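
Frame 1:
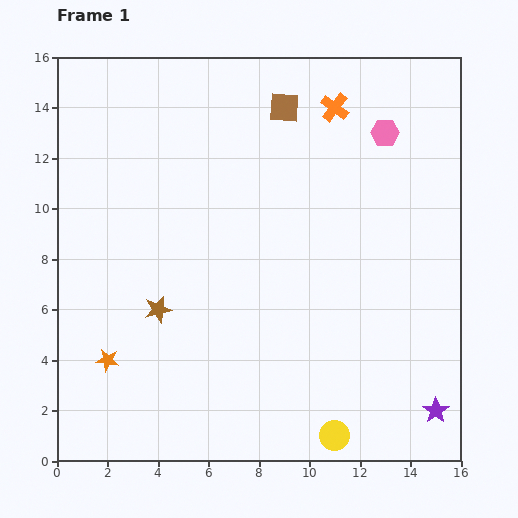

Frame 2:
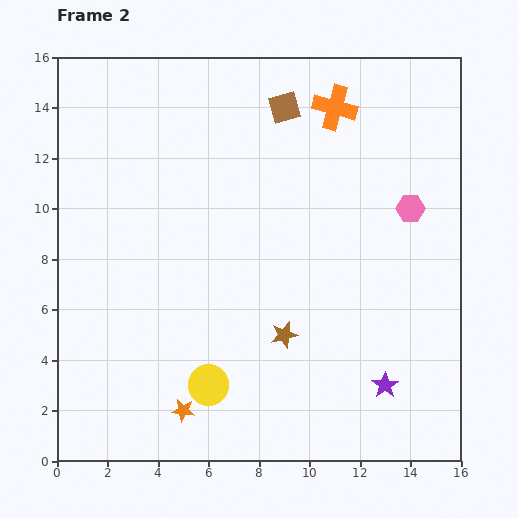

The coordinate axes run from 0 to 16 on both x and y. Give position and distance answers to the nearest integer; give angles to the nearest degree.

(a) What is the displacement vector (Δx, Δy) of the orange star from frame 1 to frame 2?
(3, -2)

The orange star was at (2, 4) in frame 1 and (5, 2) in frame 2.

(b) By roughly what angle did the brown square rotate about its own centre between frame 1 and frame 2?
19° counter-clockwise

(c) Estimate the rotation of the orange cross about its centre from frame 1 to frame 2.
21° counter-clockwise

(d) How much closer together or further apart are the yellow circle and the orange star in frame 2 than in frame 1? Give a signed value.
-8

Distance in frame 1: 9. Distance in frame 2: 1.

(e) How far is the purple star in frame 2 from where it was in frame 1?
2

The purple star moved from (15, 2) to (13, 3), a distance of √(2² + 1²) ≈ 2.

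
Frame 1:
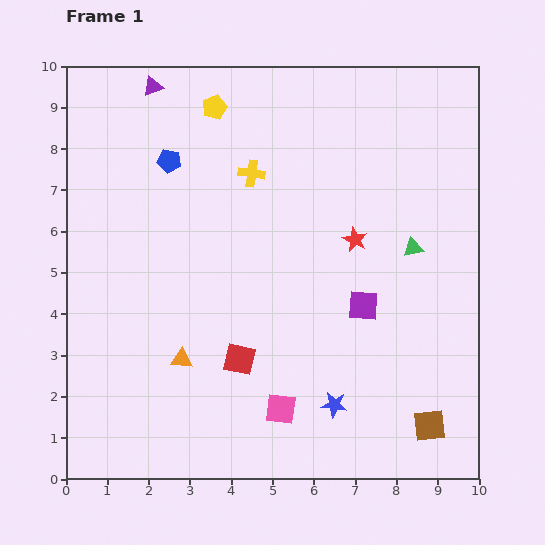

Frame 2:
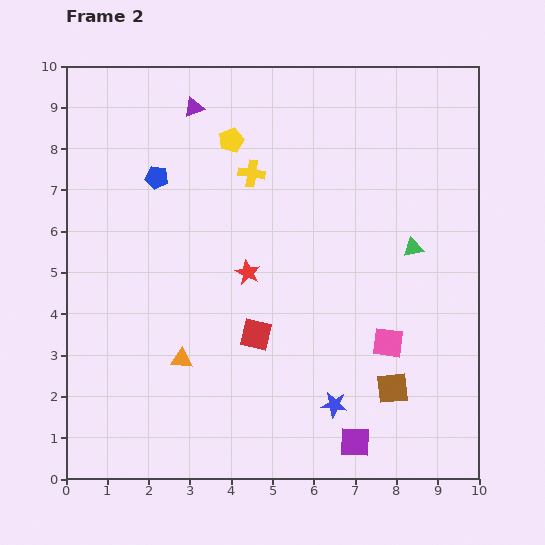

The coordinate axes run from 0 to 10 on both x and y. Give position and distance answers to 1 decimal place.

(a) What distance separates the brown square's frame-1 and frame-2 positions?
1.3

The brown square moved from (8.8, 1.3) to (7.9, 2.2), a distance of √(0.9² + 0.9²) ≈ 1.3.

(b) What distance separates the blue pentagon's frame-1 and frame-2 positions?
0.5

The blue pentagon moved from (2.5, 7.7) to (2.2, 7.3), a distance of √(0.3² + 0.4²) ≈ 0.5.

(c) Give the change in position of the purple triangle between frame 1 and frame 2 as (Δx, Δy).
(1.0, -0.5)

The purple triangle was at (2.1, 9.5) in frame 1 and (3.1, 9.0) in frame 2.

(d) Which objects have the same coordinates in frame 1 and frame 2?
the green triangle, the yellow cross, the orange triangle, the blue star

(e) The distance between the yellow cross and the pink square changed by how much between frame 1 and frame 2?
-0.4

Distance in frame 1: 5.7. Distance in frame 2: 5.3.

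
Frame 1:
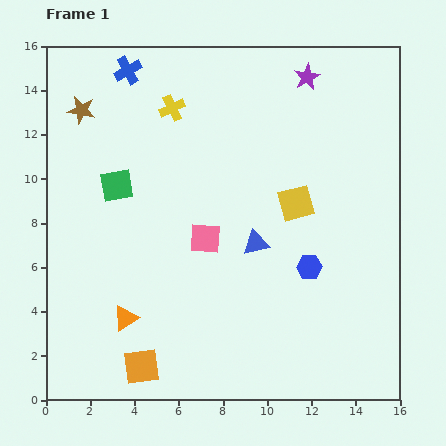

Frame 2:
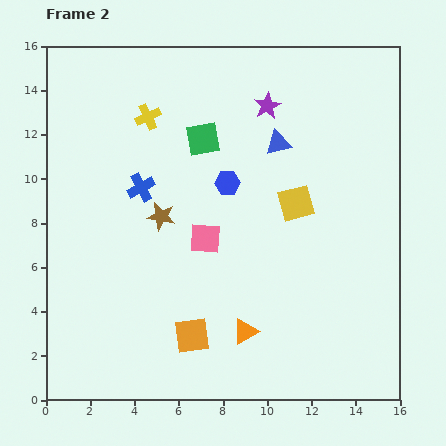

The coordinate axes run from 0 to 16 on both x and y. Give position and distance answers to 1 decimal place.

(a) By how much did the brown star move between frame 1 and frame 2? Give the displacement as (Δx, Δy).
(3.6, -4.8)

The brown star was at (1.6, 13.1) in frame 1 and (5.2, 8.3) in frame 2.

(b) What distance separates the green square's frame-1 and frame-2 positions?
4.4

The green square moved from (3.2, 9.7) to (7.1, 11.8), a distance of √(3.9² + 2.1²) ≈ 4.4.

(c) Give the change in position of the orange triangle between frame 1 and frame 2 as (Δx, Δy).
(5.4, -0.6)

The orange triangle was at (3.6, 3.7) in frame 1 and (9.0, 3.1) in frame 2.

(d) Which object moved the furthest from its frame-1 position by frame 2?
the brown star

(moved 6.0; next 5.4)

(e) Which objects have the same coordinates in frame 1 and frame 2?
the yellow square, the pink square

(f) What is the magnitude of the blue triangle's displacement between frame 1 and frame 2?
4.6

The blue triangle moved from (9.5, 7.1) to (10.5, 11.6), a distance of √(1.0² + 4.5²) ≈ 4.6.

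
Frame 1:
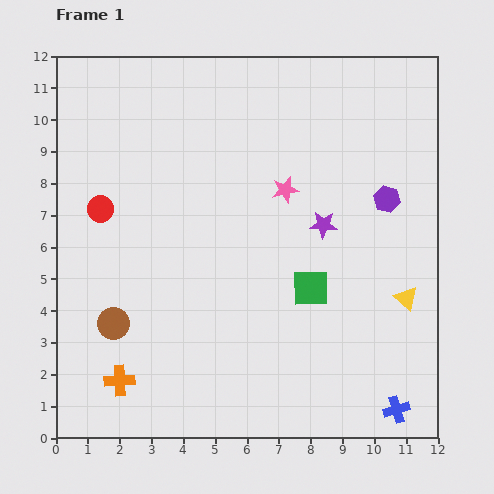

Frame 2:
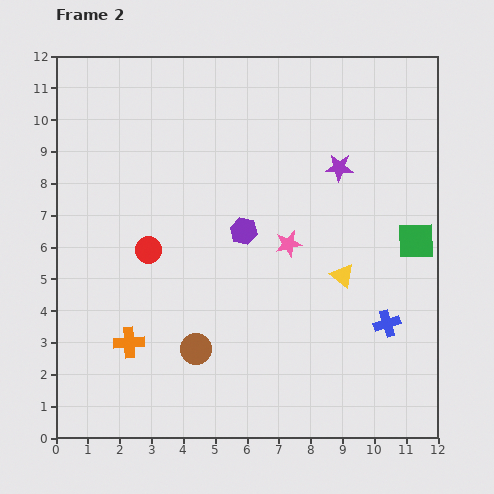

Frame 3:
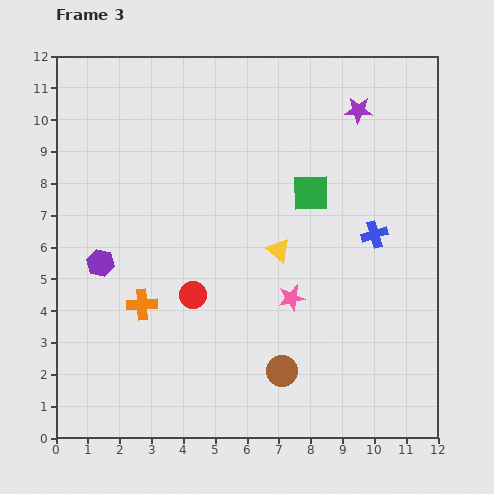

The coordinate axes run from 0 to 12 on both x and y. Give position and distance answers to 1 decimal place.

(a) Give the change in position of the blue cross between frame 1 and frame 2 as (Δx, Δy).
(-0.3, 2.7)

The blue cross was at (10.7, 0.9) in frame 1 and (10.4, 3.6) in frame 2.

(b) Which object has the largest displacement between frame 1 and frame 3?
the purple hexagon

(moved 9.2; next 5.5)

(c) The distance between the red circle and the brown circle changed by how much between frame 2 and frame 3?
+0.3

Distance in frame 2: 3.4. Distance in frame 3: 3.7.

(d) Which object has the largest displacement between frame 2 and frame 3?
the purple hexagon

(moved 4.6; next 3.6)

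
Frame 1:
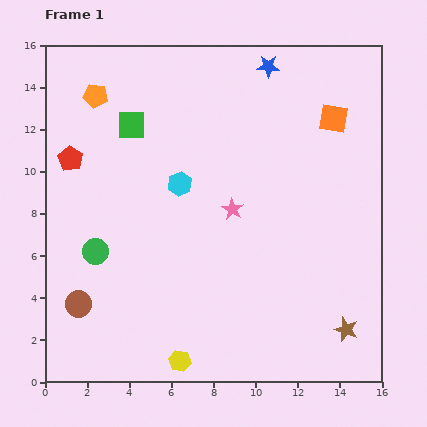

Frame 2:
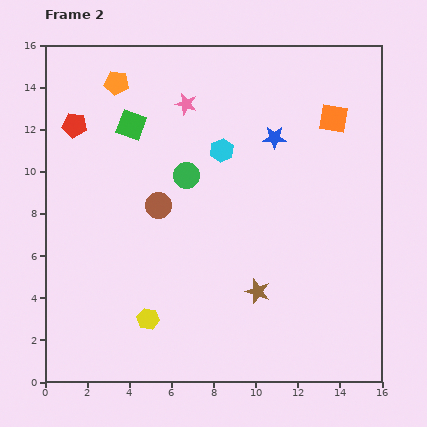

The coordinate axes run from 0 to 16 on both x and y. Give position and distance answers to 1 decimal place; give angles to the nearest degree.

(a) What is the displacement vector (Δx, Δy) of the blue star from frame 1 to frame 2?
(0.3, -3.4)

The blue star was at (10.6, 15.0) in frame 1 and (10.9, 11.6) in frame 2.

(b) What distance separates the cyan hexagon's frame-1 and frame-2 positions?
2.6

The cyan hexagon moved from (6.4, 9.4) to (8.4, 11.0), a distance of √(2.0² + 1.6²) ≈ 2.6.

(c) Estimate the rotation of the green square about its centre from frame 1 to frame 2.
20° clockwise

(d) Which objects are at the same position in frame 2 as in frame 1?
the orange square, the green square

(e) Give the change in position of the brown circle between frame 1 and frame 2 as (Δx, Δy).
(3.8, 4.7)

The brown circle was at (1.6, 3.7) in frame 1 and (5.4, 8.4) in frame 2.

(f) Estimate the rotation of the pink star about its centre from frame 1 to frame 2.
16° counter-clockwise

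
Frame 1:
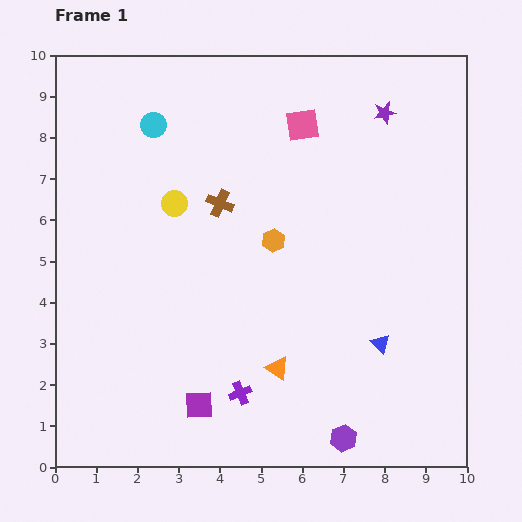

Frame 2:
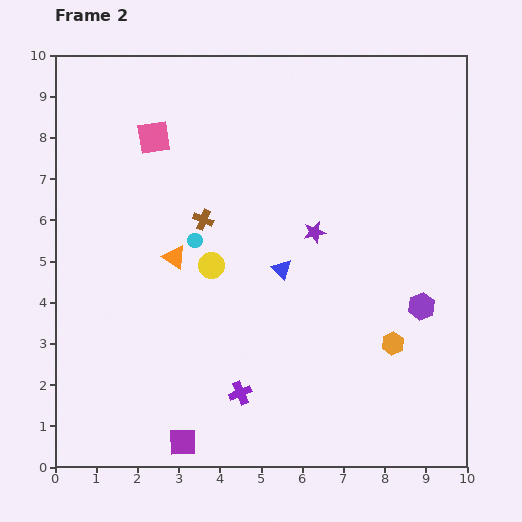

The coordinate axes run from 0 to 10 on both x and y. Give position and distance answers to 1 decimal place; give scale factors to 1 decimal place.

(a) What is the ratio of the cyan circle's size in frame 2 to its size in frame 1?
0.6×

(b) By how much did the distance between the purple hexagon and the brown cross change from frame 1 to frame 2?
-0.7

Distance in frame 1: 6.4. Distance in frame 2: 5.7.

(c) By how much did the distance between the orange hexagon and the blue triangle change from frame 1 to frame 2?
-0.4

Distance in frame 1: 3.6. Distance in frame 2: 3.2.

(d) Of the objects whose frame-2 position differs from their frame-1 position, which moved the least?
the brown cross

(moved 0.6)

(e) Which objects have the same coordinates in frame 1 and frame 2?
the purple cross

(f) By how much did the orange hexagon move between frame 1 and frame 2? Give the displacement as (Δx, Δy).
(2.9, -2.5)

The orange hexagon was at (5.3, 5.5) in frame 1 and (8.2, 3.0) in frame 2.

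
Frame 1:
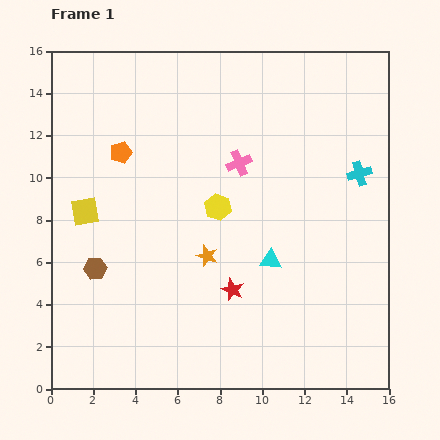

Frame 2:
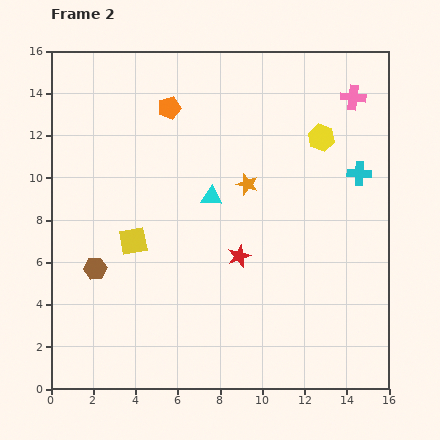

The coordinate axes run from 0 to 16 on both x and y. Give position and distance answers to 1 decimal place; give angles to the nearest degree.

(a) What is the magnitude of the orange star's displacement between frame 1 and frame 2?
3.9

The orange star moved from (7.4, 6.3) to (9.3, 9.7), a distance of √(1.9² + 3.4²) ≈ 3.9.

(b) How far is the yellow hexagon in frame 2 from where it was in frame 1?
5.9

The yellow hexagon moved from (7.9, 8.6) to (12.8, 11.9), a distance of √(4.9² + 3.3²) ≈ 5.9.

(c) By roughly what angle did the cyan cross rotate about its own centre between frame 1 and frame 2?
17° clockwise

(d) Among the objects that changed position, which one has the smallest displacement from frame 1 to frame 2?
the red star

(moved 1.6)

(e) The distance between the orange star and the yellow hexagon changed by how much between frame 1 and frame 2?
+1.7

Distance in frame 1: 2.4. Distance in frame 2: 4.1.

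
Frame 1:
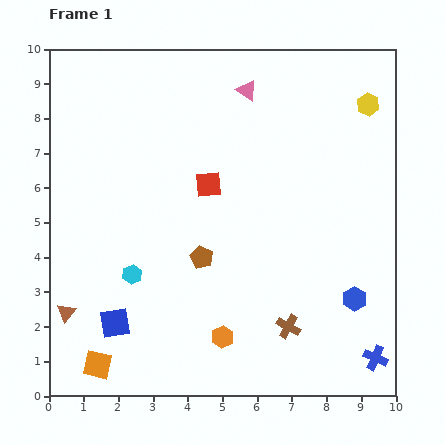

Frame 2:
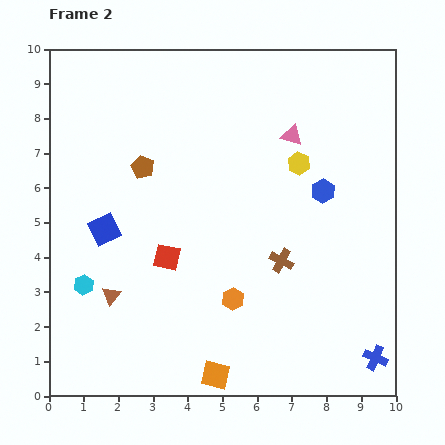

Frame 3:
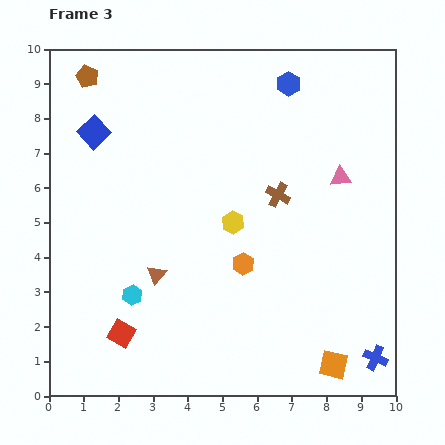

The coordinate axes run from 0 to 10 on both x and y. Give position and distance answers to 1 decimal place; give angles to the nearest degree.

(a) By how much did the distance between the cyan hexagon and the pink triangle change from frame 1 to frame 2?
+1.2

Distance in frame 1: 6.2. Distance in frame 2: 7.4.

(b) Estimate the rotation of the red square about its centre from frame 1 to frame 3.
35° clockwise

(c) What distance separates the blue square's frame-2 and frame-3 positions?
2.8

The blue square moved from (1.6, 4.8) to (1.3, 7.6), a distance of √(0.3² + 2.8²) ≈ 2.8.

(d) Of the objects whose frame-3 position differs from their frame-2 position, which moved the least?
the orange hexagon

(moved 1.0)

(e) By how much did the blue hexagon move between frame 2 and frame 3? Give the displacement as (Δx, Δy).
(-1.0, 3.1)

The blue hexagon was at (7.9, 5.9) in frame 2 and (6.9, 9.0) in frame 3.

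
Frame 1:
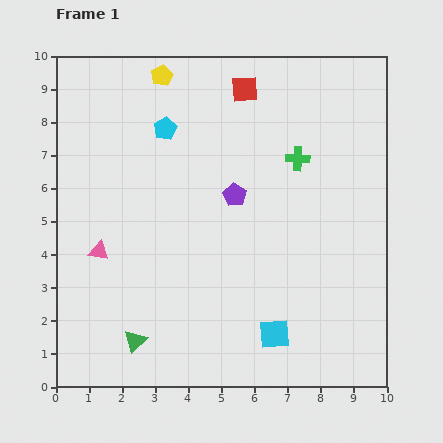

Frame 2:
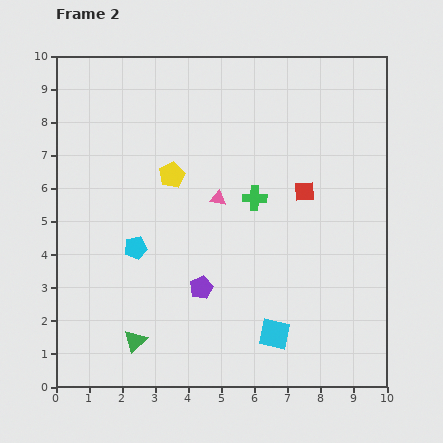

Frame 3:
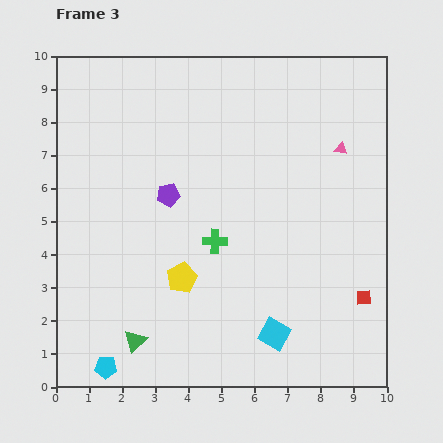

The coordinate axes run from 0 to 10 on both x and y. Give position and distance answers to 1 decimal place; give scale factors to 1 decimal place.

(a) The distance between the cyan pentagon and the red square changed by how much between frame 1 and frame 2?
+2.7

Distance in frame 1: 2.7. Distance in frame 2: 5.4.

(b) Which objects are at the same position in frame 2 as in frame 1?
the green triangle, the cyan square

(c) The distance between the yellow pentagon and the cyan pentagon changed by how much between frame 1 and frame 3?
+1.9

Distance in frame 1: 1.6. Distance in frame 3: 3.5.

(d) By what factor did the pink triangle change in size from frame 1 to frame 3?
0.6×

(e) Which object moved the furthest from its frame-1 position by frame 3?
the pink triangle

(moved 7.9; next 7.4)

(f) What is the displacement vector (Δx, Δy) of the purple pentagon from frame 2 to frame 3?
(-1.0, 2.8)

The purple pentagon was at (4.4, 3.0) in frame 2 and (3.4, 5.8) in frame 3.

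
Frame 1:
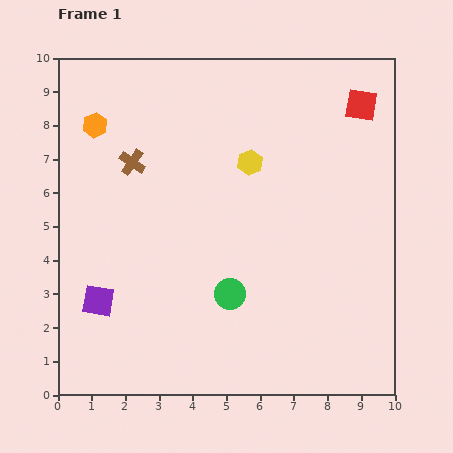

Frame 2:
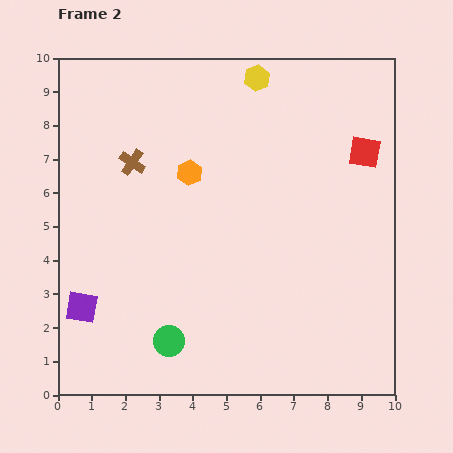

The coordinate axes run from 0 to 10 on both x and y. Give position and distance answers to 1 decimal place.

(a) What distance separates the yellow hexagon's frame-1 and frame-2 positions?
2.5

The yellow hexagon moved from (5.7, 6.9) to (5.9, 9.4), a distance of √(0.2² + 2.5²) ≈ 2.5.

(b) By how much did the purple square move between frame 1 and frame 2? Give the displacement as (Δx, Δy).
(-0.5, -0.2)

The purple square was at (1.2, 2.8) in frame 1 and (0.7, 2.6) in frame 2.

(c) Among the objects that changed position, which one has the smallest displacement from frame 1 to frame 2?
the purple square

(moved 0.5)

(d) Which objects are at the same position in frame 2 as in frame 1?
the brown cross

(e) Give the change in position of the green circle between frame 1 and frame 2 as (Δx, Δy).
(-1.8, -1.4)

The green circle was at (5.1, 3.0) in frame 1 and (3.3, 1.6) in frame 2.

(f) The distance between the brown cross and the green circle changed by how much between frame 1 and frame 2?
+0.5

Distance in frame 1: 4.9. Distance in frame 2: 5.4.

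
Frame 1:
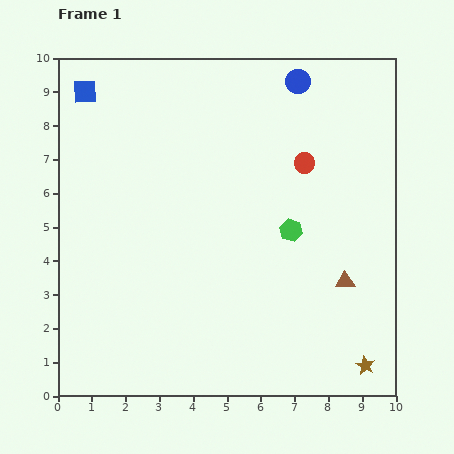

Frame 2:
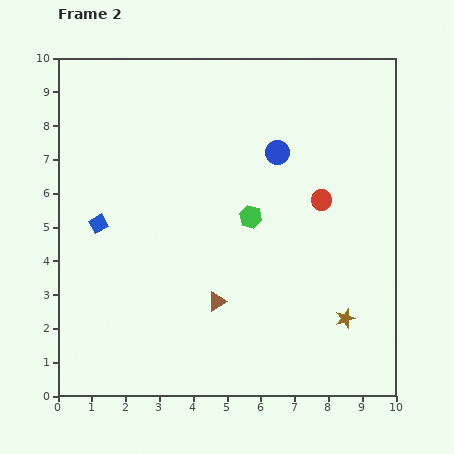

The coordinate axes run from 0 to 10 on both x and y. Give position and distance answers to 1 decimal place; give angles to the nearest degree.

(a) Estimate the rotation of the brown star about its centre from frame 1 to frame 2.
27° clockwise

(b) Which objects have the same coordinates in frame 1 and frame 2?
none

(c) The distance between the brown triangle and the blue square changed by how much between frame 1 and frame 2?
-5.3

Distance in frame 1: 9.5. Distance in frame 2: 4.2.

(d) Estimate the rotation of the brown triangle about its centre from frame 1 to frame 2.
30° counter-clockwise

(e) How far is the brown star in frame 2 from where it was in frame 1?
1.5

The brown star moved from (9.1, 0.9) to (8.5, 2.3), a distance of √(0.6² + 1.4²) ≈ 1.5.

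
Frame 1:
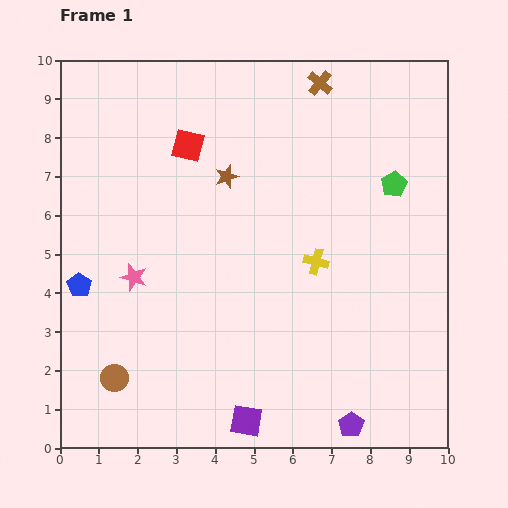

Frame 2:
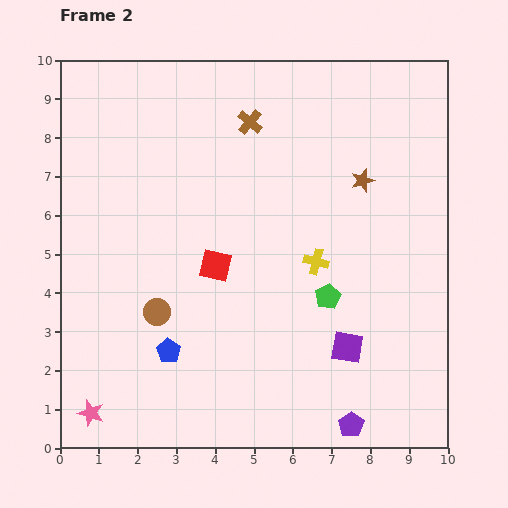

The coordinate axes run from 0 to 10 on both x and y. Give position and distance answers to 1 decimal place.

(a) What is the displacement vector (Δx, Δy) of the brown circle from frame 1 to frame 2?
(1.1, 1.7)

The brown circle was at (1.4, 1.8) in frame 1 and (2.5, 3.5) in frame 2.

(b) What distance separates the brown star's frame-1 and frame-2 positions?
3.5

The brown star moved from (4.3, 7.0) to (7.8, 6.9), a distance of √(3.5² + 0.1²) ≈ 3.5.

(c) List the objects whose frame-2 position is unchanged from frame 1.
the yellow cross, the purple pentagon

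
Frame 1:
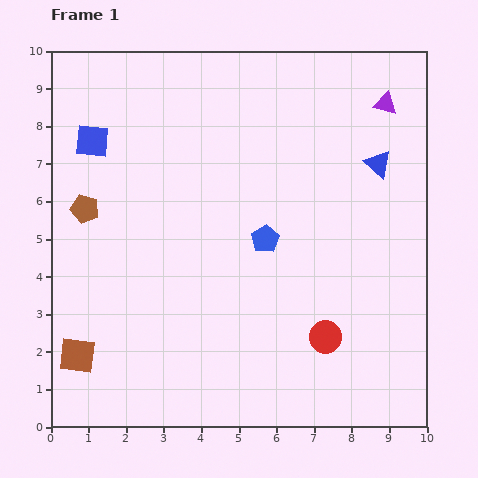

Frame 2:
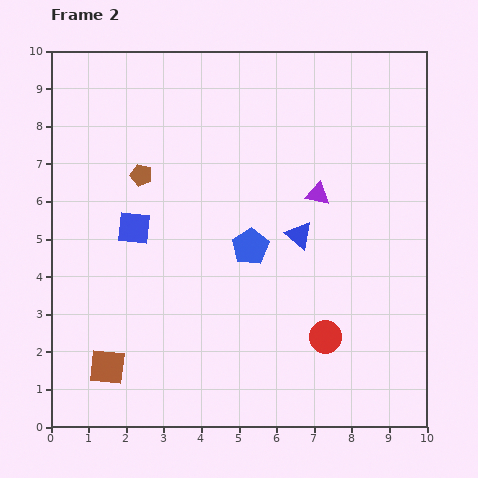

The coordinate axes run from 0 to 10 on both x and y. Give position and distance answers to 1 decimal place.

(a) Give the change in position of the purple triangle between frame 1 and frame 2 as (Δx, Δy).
(-1.8, -2.4)

The purple triangle was at (8.9, 8.6) in frame 1 and (7.1, 6.2) in frame 2.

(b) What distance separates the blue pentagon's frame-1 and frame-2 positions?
0.4

The blue pentagon moved from (5.7, 5.0) to (5.3, 4.8), a distance of √(0.4² + 0.2²) ≈ 0.4.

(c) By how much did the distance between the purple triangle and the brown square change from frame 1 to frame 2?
-3.4

Distance in frame 1: 10.6. Distance in frame 2: 7.2.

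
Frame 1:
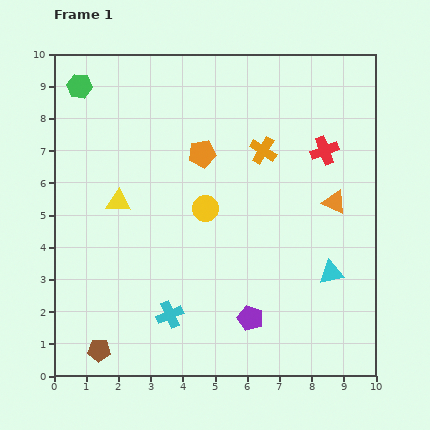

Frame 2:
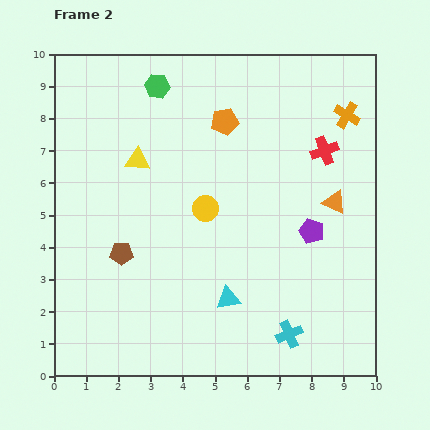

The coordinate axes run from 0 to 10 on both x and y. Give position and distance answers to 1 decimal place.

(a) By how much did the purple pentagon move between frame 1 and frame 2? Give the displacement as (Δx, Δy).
(1.9, 2.7)

The purple pentagon was at (6.1, 1.8) in frame 1 and (8.0, 4.5) in frame 2.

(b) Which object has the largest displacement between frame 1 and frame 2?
the cyan cross

(moved 3.7; next 3.3)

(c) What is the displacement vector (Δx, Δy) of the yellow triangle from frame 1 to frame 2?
(0.6, 1.3)

The yellow triangle was at (2.0, 5.4) in frame 1 and (2.6, 6.7) in frame 2.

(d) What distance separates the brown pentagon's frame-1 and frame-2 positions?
3.1

The brown pentagon moved from (1.4, 0.8) to (2.1, 3.8), a distance of √(0.7² + 3.0²) ≈ 3.1.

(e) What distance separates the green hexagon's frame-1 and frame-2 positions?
2.4

The green hexagon moved from (0.8, 9.0) to (3.2, 9.0), a distance of √(2.4² + 0.0²) ≈ 2.4.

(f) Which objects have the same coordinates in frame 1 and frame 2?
the yellow circle, the red cross, the orange triangle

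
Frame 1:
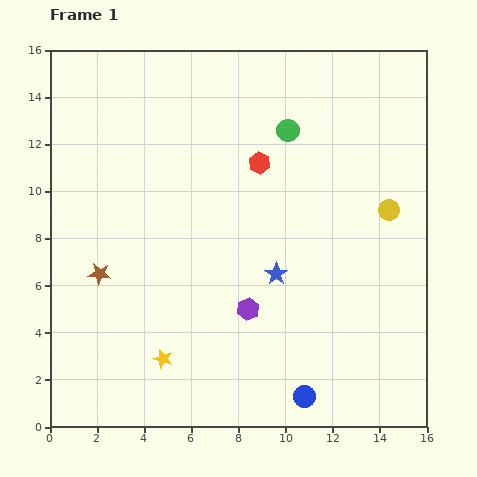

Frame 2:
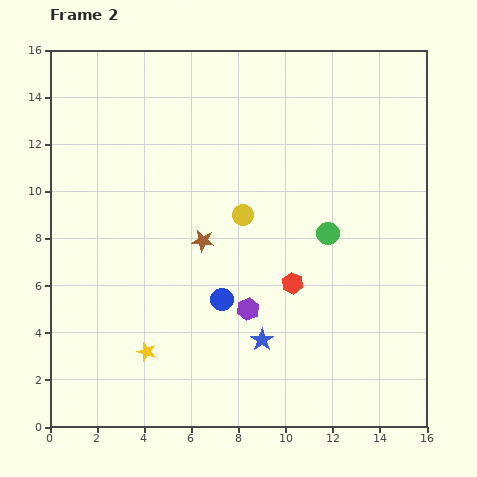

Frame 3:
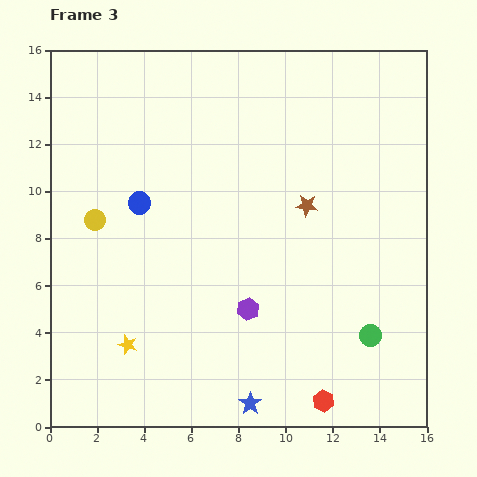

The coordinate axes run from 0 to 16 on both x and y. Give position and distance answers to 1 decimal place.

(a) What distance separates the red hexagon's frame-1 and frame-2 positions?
5.3

The red hexagon moved from (8.9, 11.2) to (10.3, 6.1), a distance of √(1.4² + 5.1²) ≈ 5.3.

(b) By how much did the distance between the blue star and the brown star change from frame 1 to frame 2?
-2.6

Distance in frame 1: 7.5. Distance in frame 2: 4.9.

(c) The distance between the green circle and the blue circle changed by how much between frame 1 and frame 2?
-6.0

Distance in frame 1: 11.3. Distance in frame 2: 5.3.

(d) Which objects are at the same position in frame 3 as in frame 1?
the purple hexagon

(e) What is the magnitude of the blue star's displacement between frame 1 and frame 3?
5.6

The blue star moved from (9.6, 6.5) to (8.5, 1.0), a distance of √(1.1² + 5.5²) ≈ 5.6.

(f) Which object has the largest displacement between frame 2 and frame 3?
the yellow circle

(moved 6.3; next 5.4)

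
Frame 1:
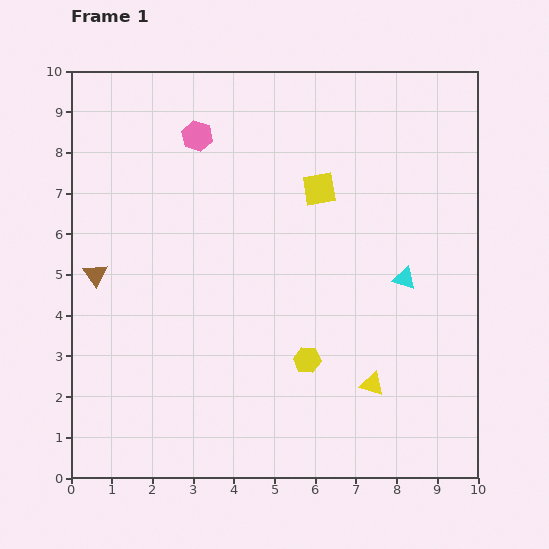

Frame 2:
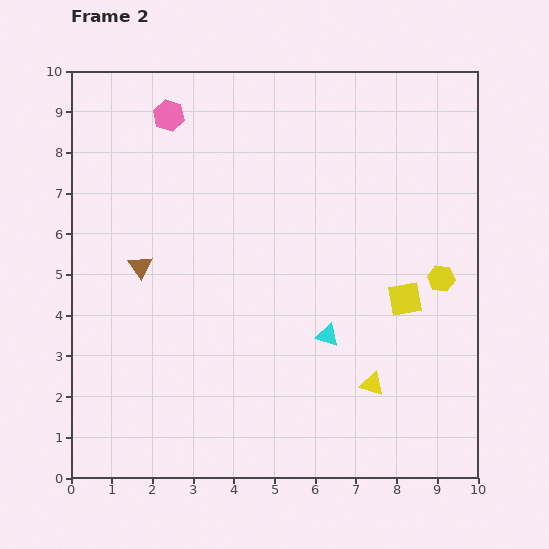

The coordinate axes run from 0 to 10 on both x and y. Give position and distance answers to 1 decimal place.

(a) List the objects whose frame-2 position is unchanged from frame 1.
the yellow triangle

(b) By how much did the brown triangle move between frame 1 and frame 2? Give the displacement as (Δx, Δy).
(1.1, 0.2)

The brown triangle was at (0.6, 5.0) in frame 1 and (1.7, 5.2) in frame 2.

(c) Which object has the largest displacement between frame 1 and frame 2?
the yellow hexagon

(moved 3.9; next 3.4)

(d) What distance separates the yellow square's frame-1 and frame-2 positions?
3.4

The yellow square moved from (6.1, 7.1) to (8.2, 4.4), a distance of √(2.1² + 2.7²) ≈ 3.4.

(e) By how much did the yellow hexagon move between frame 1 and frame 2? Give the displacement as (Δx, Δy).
(3.3, 2.0)

The yellow hexagon was at (5.8, 2.9) in frame 1 and (9.1, 4.9) in frame 2.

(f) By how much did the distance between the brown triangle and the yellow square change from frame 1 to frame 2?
+0.6

Distance in frame 1: 5.9. Distance in frame 2: 6.5.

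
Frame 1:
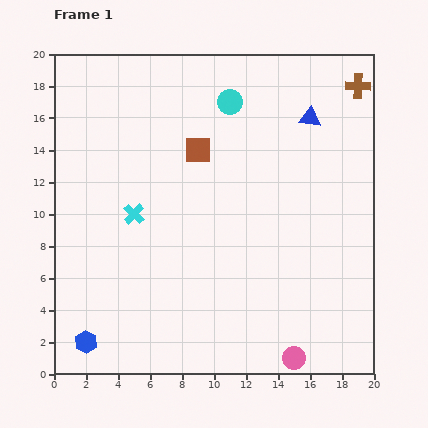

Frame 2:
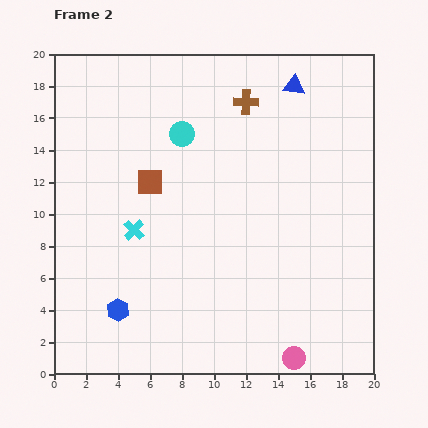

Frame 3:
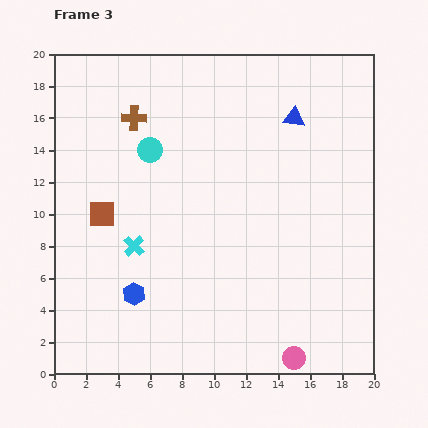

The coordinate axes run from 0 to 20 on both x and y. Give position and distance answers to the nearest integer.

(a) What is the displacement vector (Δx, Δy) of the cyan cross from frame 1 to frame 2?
(0, -1)

The cyan cross was at (5, 10) in frame 1 and (5, 9) in frame 2.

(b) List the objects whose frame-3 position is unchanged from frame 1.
the pink circle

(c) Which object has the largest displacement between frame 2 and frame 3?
the brown cross

(moved 7; next 4)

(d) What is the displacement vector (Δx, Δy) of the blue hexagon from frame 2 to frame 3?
(1, 1)

The blue hexagon was at (4, 4) in frame 2 and (5, 5) in frame 3.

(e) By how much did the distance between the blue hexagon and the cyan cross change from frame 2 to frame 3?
-2

Distance in frame 2: 5. Distance in frame 3: 3.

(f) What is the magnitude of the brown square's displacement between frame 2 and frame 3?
4

The brown square moved from (6, 12) to (3, 10), a distance of √(3² + 2²) ≈ 4.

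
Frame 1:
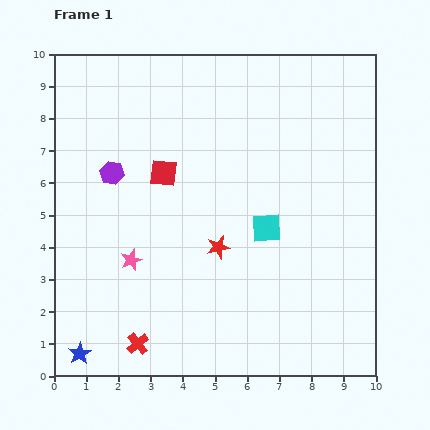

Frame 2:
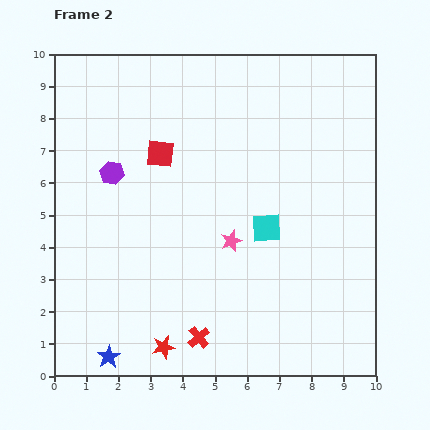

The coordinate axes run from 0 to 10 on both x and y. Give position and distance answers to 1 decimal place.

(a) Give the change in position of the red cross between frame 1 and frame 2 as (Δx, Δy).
(1.9, 0.2)

The red cross was at (2.6, 1.0) in frame 1 and (4.5, 1.2) in frame 2.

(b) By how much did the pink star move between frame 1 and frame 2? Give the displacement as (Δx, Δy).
(3.1, 0.6)

The pink star was at (2.4, 3.6) in frame 1 and (5.5, 4.2) in frame 2.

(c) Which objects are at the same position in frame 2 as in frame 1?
the cyan square, the purple hexagon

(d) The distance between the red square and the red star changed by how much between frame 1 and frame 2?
+3.1

Distance in frame 1: 2.9. Distance in frame 2: 6.0.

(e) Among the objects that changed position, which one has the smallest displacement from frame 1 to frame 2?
the red square

(moved 0.6)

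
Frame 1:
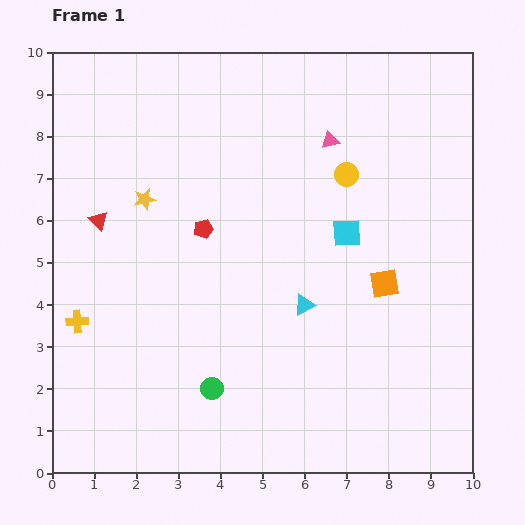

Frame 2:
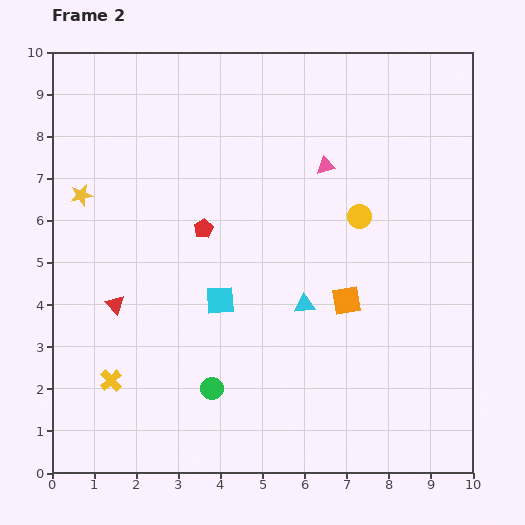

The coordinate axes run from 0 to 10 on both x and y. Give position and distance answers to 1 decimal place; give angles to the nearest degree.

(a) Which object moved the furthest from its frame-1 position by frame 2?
the cyan square

(moved 3.4; next 2.0)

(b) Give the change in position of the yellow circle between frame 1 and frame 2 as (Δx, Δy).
(0.3, -1.0)

The yellow circle was at (7.0, 7.1) in frame 1 and (7.3, 6.1) in frame 2.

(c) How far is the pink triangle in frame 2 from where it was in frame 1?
0.6

The pink triangle moved from (6.6, 7.9) to (6.5, 7.3), a distance of √(0.1² + 0.6²) ≈ 0.6.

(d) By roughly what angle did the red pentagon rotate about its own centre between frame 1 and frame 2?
16° counter-clockwise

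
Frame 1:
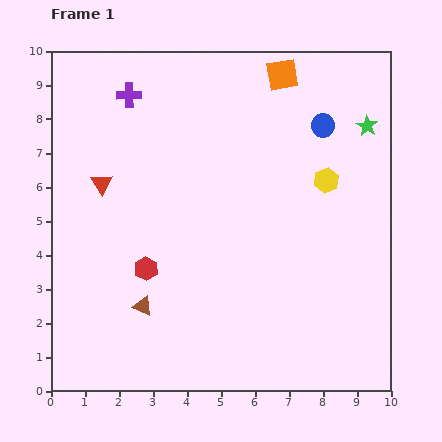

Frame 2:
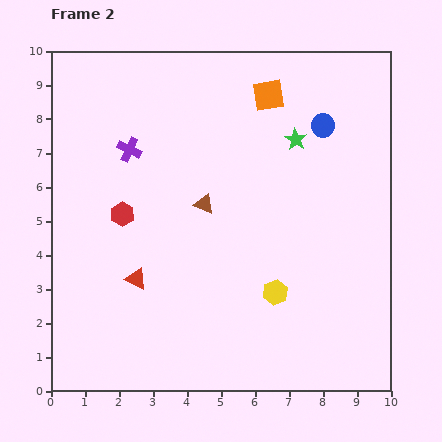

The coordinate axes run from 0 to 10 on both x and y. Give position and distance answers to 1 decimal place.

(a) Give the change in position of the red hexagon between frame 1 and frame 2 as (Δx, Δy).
(-0.7, 1.6)

The red hexagon was at (2.8, 3.6) in frame 1 and (2.1, 5.2) in frame 2.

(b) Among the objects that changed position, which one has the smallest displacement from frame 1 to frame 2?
the orange square

(moved 0.7)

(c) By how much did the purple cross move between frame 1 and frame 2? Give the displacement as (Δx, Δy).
(0.0, -1.6)

The purple cross was at (2.3, 8.7) in frame 1 and (2.3, 7.1) in frame 2.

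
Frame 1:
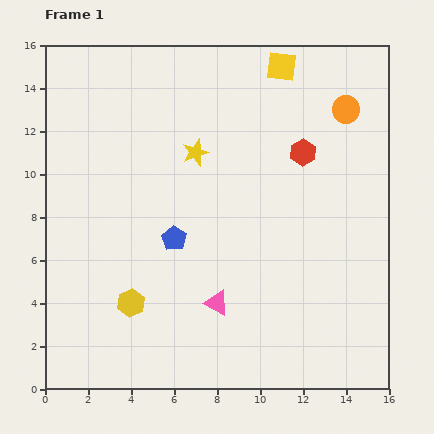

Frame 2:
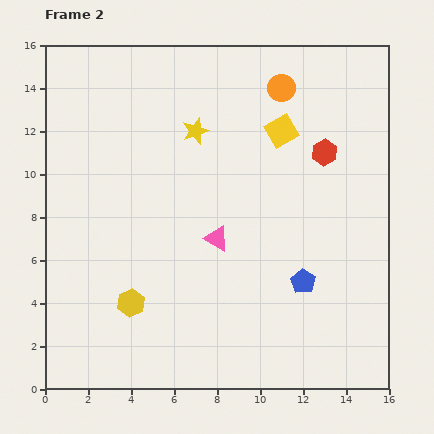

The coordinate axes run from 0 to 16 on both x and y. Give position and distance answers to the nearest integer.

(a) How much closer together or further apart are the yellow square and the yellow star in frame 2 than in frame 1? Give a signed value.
-2

Distance in frame 1: 6. Distance in frame 2: 4.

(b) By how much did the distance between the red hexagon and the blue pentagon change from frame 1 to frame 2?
-1

Distance in frame 1: 7. Distance in frame 2: 6.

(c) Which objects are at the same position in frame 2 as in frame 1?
the yellow hexagon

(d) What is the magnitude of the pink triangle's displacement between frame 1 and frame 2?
3

The pink triangle moved from (8, 4) to (8, 7), a distance of √(0² + 3²) ≈ 3.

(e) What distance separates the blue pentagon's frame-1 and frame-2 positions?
6

The blue pentagon moved from (6, 7) to (12, 5), a distance of √(6² + 2²) ≈ 6.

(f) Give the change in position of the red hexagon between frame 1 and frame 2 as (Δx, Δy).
(1, 0)

The red hexagon was at (12, 11) in frame 1 and (13, 11) in frame 2.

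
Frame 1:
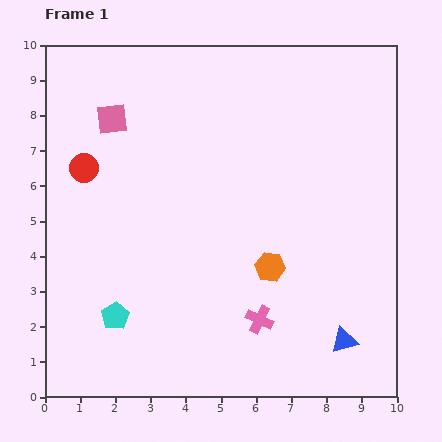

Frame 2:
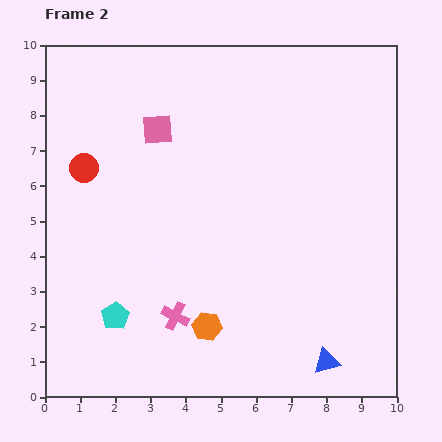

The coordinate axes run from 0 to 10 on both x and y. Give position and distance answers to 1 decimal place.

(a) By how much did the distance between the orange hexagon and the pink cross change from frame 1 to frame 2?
-0.6

Distance in frame 1: 1.5. Distance in frame 2: 0.9.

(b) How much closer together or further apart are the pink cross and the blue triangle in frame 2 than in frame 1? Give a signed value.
+2.0

Distance in frame 1: 2.5. Distance in frame 2: 4.5.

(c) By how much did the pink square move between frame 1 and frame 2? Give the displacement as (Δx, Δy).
(1.3, -0.3)

The pink square was at (1.9, 7.9) in frame 1 and (3.2, 7.6) in frame 2.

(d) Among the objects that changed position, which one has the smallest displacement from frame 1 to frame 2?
the blue triangle

(moved 0.8)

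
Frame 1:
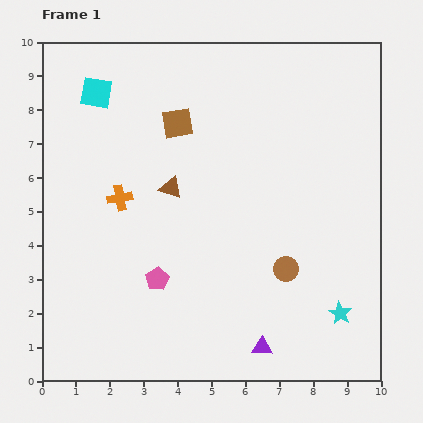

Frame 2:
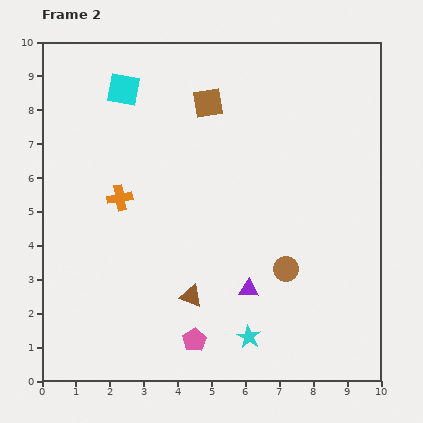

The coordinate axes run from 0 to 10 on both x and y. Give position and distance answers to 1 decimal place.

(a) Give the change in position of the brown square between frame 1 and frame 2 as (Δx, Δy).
(0.9, 0.6)

The brown square was at (4.0, 7.6) in frame 1 and (4.9, 8.2) in frame 2.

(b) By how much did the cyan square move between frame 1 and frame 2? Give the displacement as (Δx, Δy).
(0.8, 0.1)

The cyan square was at (1.6, 8.5) in frame 1 and (2.4, 8.6) in frame 2.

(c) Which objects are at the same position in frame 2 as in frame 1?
the brown circle, the orange cross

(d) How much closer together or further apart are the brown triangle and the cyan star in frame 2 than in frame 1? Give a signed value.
-4.1

Distance in frame 1: 6.2. Distance in frame 2: 2.1.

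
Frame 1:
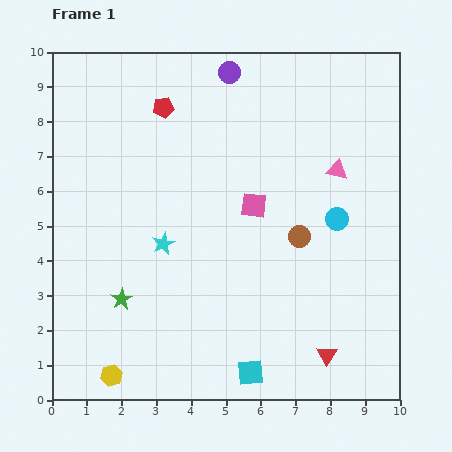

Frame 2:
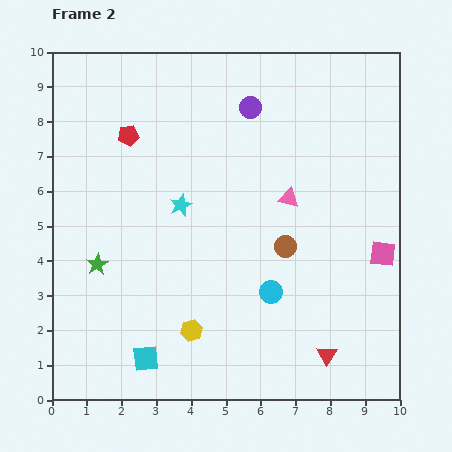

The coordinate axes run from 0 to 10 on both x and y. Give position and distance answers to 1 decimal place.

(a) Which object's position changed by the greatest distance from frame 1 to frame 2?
the pink square

(moved 4.0; next 3.0)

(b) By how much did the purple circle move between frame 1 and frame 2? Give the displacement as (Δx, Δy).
(0.6, -1.0)

The purple circle was at (5.1, 9.4) in frame 1 and (5.7, 8.4) in frame 2.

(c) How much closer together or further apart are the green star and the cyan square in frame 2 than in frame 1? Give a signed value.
-1.3

Distance in frame 1: 4.3. Distance in frame 2: 3.0.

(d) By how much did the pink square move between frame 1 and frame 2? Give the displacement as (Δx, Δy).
(3.7, -1.4)

The pink square was at (5.8, 5.6) in frame 1 and (9.5, 4.2) in frame 2.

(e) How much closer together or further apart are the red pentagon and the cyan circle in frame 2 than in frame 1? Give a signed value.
+0.2

Distance in frame 1: 5.9. Distance in frame 2: 6.1.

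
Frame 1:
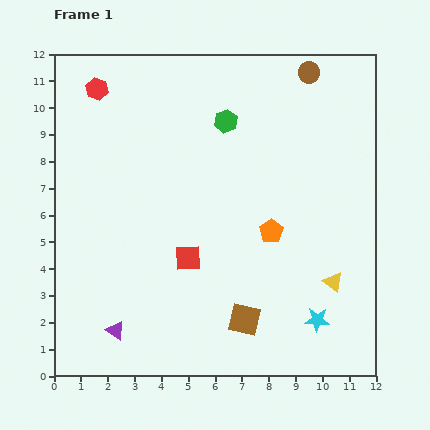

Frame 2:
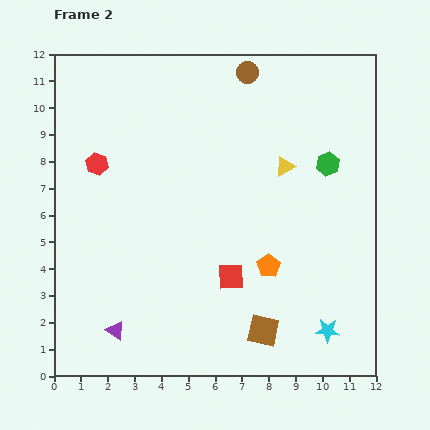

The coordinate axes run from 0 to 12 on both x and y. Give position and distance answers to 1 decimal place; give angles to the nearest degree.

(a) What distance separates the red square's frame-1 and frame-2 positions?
1.7

The red square moved from (5.0, 4.4) to (6.6, 3.7), a distance of √(1.6² + 0.7²) ≈ 1.7.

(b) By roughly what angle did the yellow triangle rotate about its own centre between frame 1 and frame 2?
55° clockwise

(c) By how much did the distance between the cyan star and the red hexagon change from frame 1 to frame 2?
-1.3

Distance in frame 1: 11.9. Distance in frame 2: 10.6.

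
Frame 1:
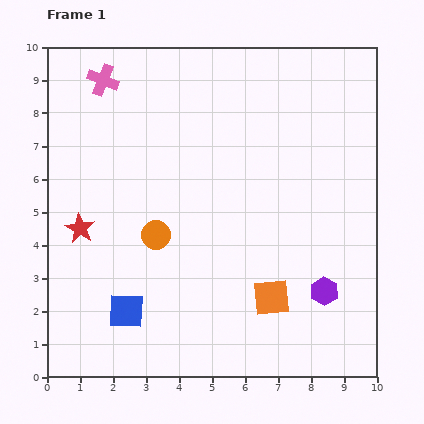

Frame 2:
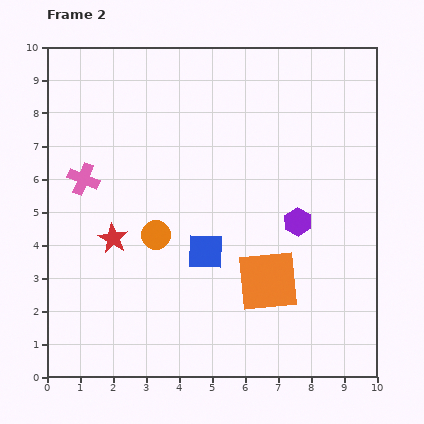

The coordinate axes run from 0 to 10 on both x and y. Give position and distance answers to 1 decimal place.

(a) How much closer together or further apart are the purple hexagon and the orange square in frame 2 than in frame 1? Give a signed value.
+0.4

Distance in frame 1: 1.6. Distance in frame 2: 2.0.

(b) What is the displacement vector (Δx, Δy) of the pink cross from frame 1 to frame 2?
(-0.6, -3.0)

The pink cross was at (1.7, 9.0) in frame 1 and (1.1, 6.0) in frame 2.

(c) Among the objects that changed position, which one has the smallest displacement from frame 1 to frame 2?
the orange square

(moved 0.5)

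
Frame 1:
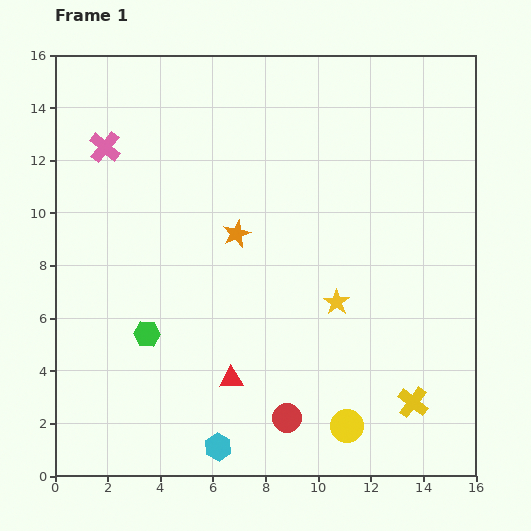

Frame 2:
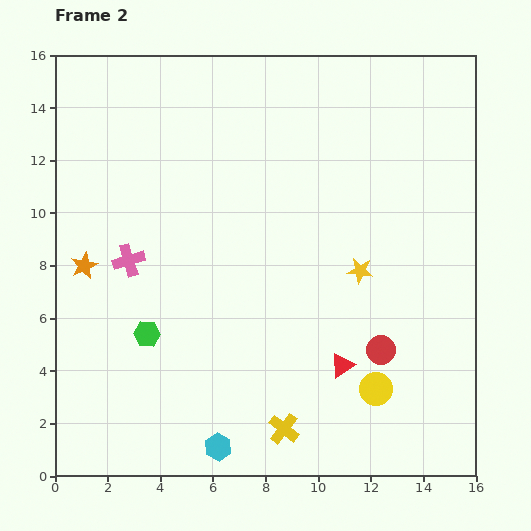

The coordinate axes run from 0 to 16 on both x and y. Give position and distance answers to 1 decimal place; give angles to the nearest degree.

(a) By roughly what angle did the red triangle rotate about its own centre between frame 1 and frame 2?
31° counter-clockwise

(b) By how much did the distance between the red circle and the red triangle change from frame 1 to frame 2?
-1.0

Distance in frame 1: 2.6. Distance in frame 2: 1.6.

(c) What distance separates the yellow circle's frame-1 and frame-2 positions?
1.8

The yellow circle moved from (11.1, 1.9) to (12.2, 3.3), a distance of √(1.1² + 1.4²) ≈ 1.8.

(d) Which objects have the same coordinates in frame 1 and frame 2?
the cyan hexagon, the green hexagon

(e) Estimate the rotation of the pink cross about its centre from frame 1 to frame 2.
33° clockwise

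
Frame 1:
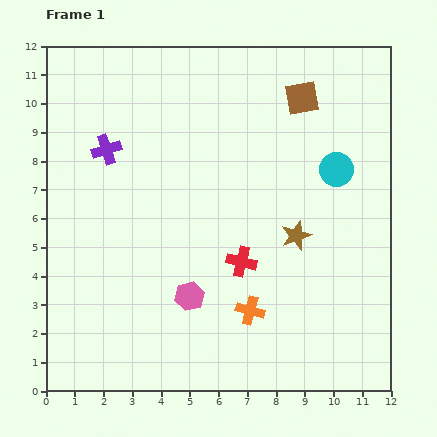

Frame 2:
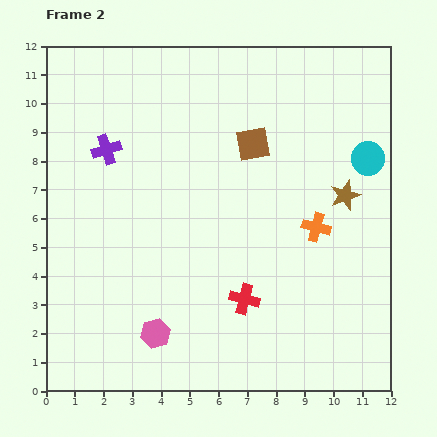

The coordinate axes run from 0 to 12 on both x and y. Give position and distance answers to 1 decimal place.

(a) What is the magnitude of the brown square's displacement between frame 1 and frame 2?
2.3

The brown square moved from (8.9, 10.2) to (7.2, 8.6), a distance of √(1.7² + 1.6²) ≈ 2.3.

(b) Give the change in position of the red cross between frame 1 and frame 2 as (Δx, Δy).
(0.1, -1.3)

The red cross was at (6.8, 4.5) in frame 1 and (6.9, 3.2) in frame 2.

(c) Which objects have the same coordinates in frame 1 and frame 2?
the purple cross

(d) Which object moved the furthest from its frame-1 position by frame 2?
the orange cross

(moved 3.7; next 2.3)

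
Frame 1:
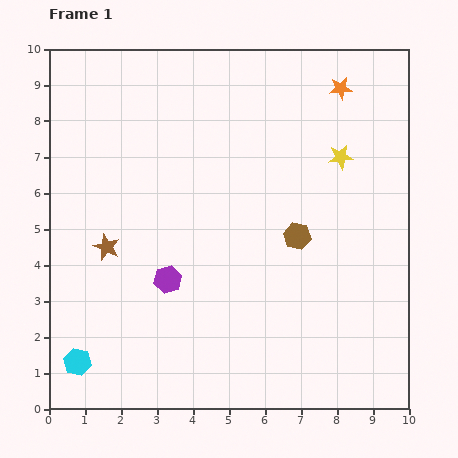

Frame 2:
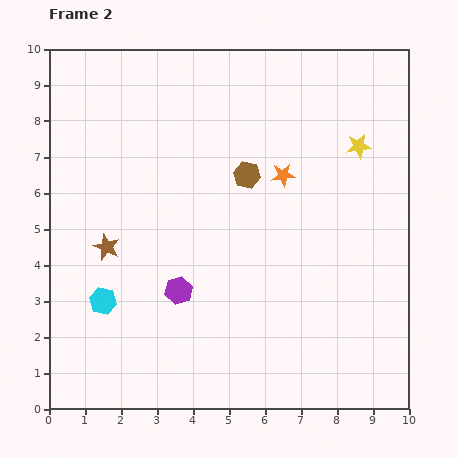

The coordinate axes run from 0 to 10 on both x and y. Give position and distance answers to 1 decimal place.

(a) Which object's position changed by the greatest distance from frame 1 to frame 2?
the orange star

(moved 2.9; next 2.2)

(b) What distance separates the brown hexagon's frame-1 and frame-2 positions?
2.2

The brown hexagon moved from (6.9, 4.8) to (5.5, 6.5), a distance of √(1.4² + 1.7²) ≈ 2.2.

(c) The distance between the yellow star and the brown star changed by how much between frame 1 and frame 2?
+0.5

Distance in frame 1: 7.0. Distance in frame 2: 7.5.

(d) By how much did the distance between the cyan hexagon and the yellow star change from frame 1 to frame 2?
-1.0

Distance in frame 1: 9.3. Distance in frame 2: 8.3.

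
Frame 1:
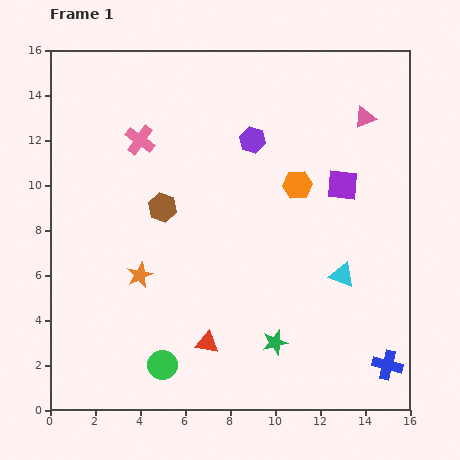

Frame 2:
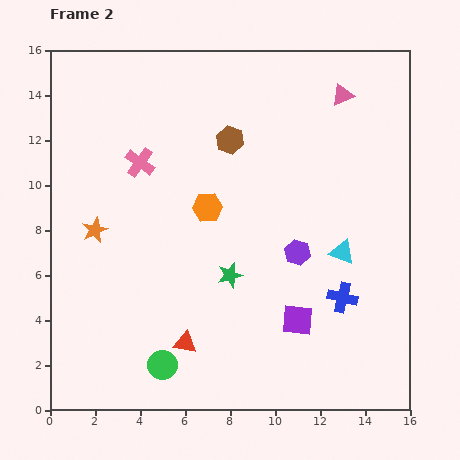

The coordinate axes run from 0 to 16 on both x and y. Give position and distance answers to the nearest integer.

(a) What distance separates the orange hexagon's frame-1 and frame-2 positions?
4

The orange hexagon moved from (11, 10) to (7, 9), a distance of √(4² + 1²) ≈ 4.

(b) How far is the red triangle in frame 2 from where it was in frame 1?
1

The red triangle moved from (7, 3) to (6, 3), a distance of √(1² + 0²) ≈ 1.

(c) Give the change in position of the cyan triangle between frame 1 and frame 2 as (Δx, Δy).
(0, 1)

The cyan triangle was at (13, 6) in frame 1 and (13, 7) in frame 2.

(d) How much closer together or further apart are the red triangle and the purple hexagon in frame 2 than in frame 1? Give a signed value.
-3

Distance in frame 1: 9. Distance in frame 2: 6.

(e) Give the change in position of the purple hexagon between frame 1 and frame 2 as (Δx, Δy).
(2, -5)

The purple hexagon was at (9, 12) in frame 1 and (11, 7) in frame 2.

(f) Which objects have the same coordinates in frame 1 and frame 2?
the green circle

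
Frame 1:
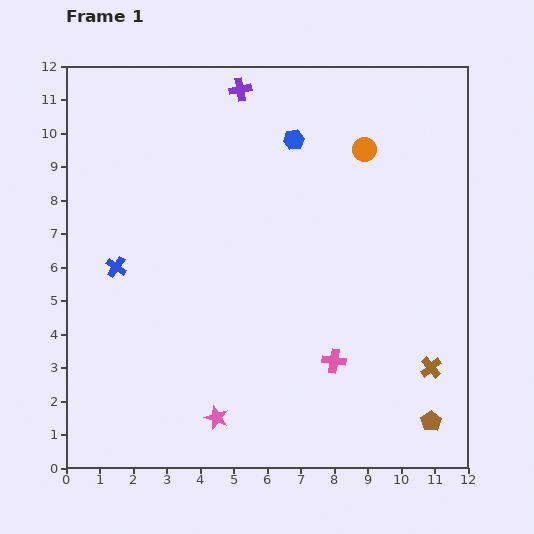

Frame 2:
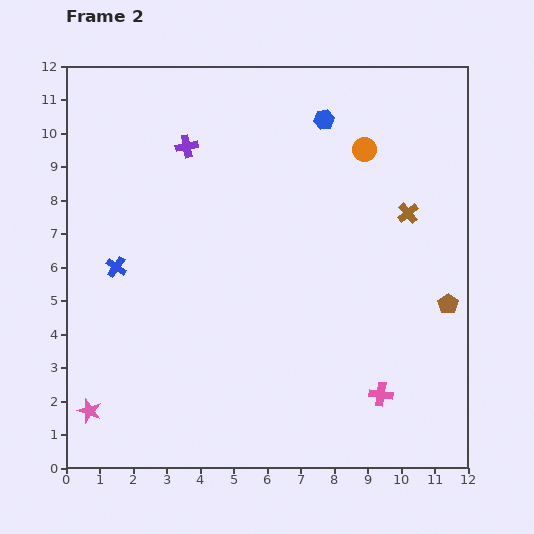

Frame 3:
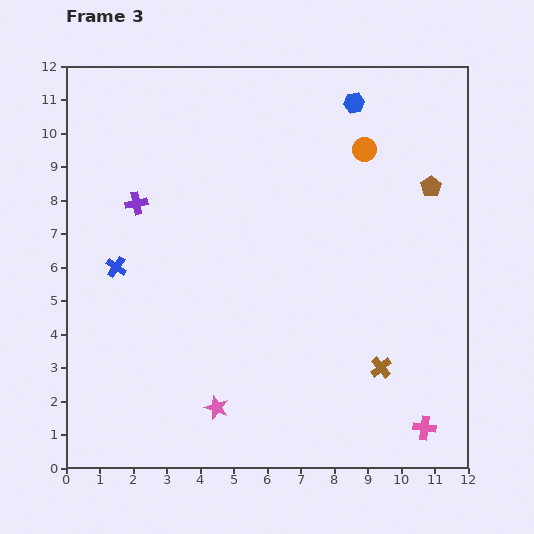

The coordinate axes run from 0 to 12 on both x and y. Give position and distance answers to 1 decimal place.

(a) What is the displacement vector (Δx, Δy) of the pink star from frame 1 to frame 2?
(-3.8, 0.2)

The pink star was at (4.5, 1.5) in frame 1 and (0.7, 1.7) in frame 2.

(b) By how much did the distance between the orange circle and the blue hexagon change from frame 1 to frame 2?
-0.6

Distance in frame 1: 2.1. Distance in frame 2: 1.5.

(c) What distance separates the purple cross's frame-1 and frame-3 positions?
4.6

The purple cross moved from (5.2, 11.3) to (2.1, 7.9), a distance of √(3.1² + 3.4²) ≈ 4.6.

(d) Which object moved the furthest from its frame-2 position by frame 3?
the brown cross

(moved 4.7; next 3.8)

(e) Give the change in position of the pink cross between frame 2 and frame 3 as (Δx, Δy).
(1.3, -1.0)

The pink cross was at (9.4, 2.2) in frame 2 and (10.7, 1.2) in frame 3.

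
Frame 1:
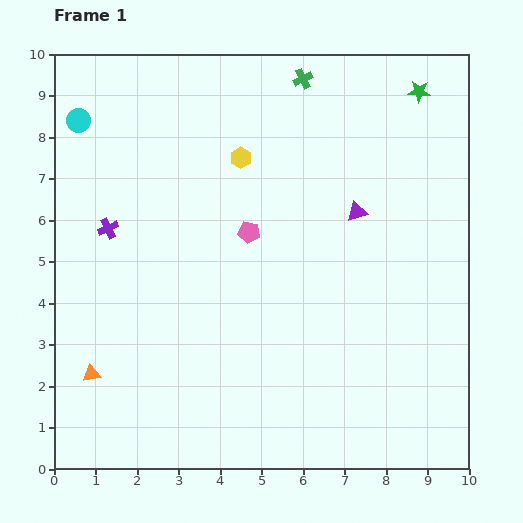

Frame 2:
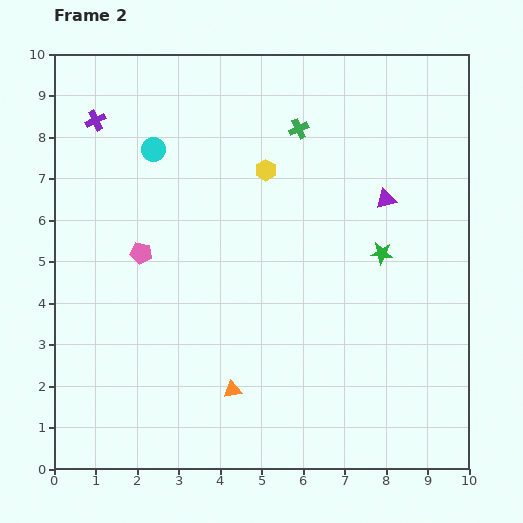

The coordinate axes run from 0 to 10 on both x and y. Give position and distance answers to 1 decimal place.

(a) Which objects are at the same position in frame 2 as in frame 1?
none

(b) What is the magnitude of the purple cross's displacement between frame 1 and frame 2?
2.6

The purple cross moved from (1.3, 5.8) to (1.0, 8.4), a distance of √(0.3² + 2.6²) ≈ 2.6.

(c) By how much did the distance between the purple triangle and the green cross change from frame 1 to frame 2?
-0.8

Distance in frame 1: 3.5. Distance in frame 2: 2.7.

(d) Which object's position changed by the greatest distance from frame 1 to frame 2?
the green star

(moved 4.0; next 3.4)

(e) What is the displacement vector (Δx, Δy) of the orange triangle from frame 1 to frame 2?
(3.4, -0.4)

The orange triangle was at (0.9, 2.3) in frame 1 and (4.3, 1.9) in frame 2.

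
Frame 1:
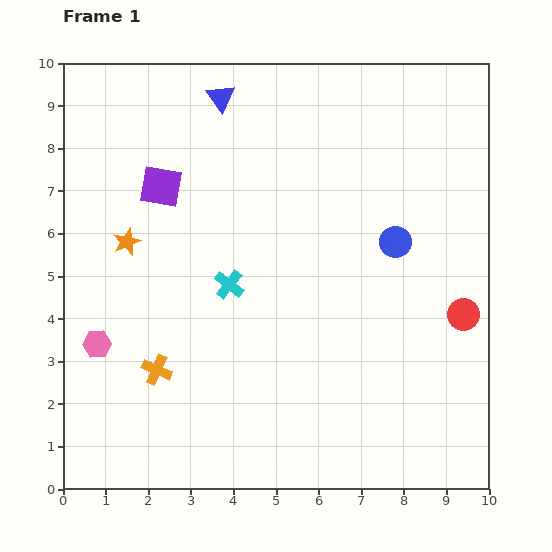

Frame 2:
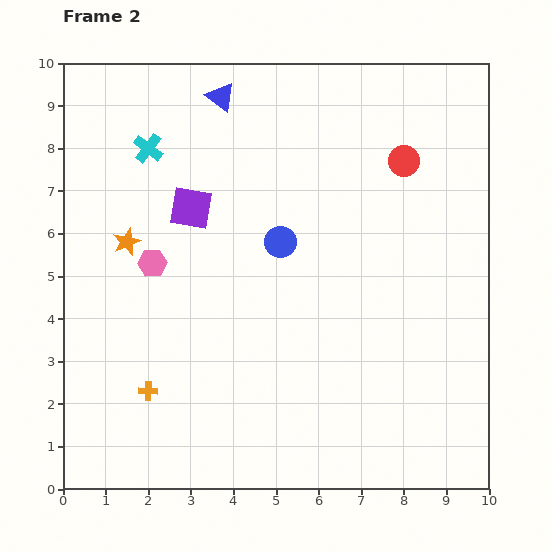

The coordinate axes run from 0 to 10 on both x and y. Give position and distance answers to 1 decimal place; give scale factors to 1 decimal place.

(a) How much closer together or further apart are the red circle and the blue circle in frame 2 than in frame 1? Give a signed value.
+1.2

Distance in frame 1: 2.3. Distance in frame 2: 3.5.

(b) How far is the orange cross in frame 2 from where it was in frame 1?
0.5

The orange cross moved from (2.2, 2.8) to (2.0, 2.3), a distance of √(0.2² + 0.5²) ≈ 0.5.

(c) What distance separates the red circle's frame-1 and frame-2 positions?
3.9

The red circle moved from (9.4, 4.1) to (8.0, 7.7), a distance of √(1.4² + 3.6²) ≈ 3.9.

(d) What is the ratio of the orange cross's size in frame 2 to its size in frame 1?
0.6×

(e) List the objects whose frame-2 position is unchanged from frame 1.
the orange star, the blue triangle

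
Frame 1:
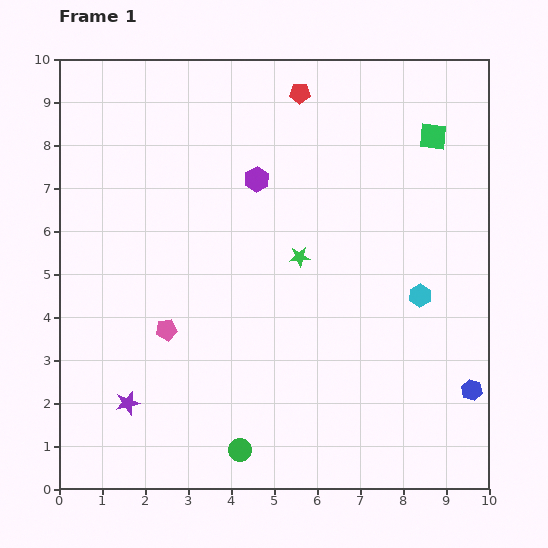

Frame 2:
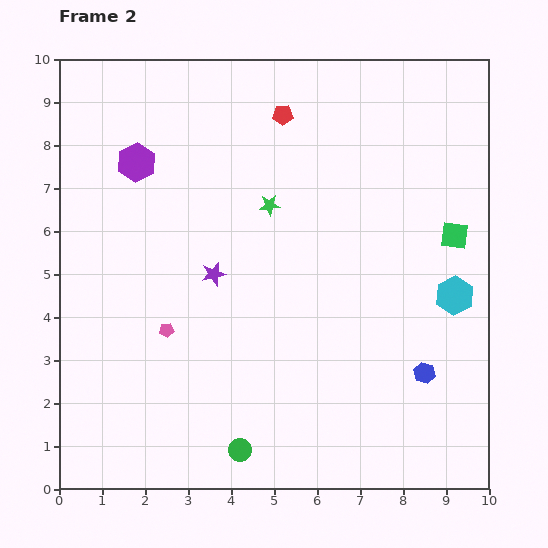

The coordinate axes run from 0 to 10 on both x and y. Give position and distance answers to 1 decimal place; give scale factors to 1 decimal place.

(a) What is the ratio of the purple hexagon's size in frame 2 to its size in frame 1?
1.5×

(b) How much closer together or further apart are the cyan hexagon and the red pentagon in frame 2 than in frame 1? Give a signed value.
+0.3

Distance in frame 1: 5.5. Distance in frame 2: 5.8.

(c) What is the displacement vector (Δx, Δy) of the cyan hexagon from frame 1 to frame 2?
(0.8, 0.0)

The cyan hexagon was at (8.4, 4.5) in frame 1 and (9.2, 4.5) in frame 2.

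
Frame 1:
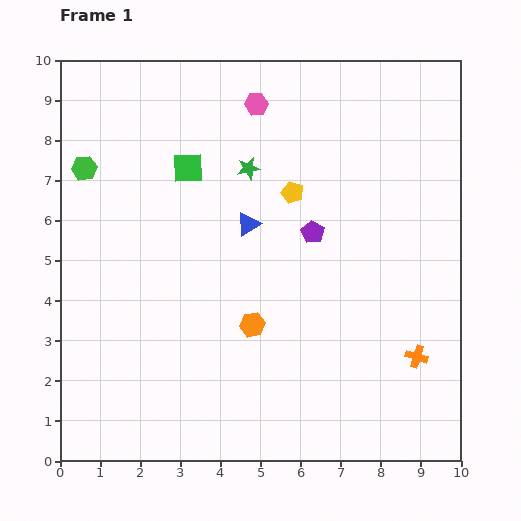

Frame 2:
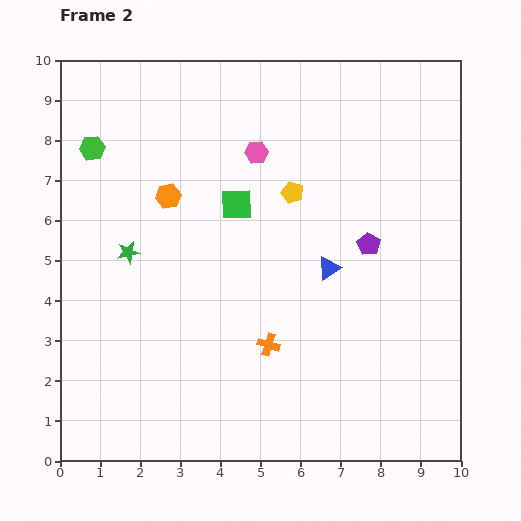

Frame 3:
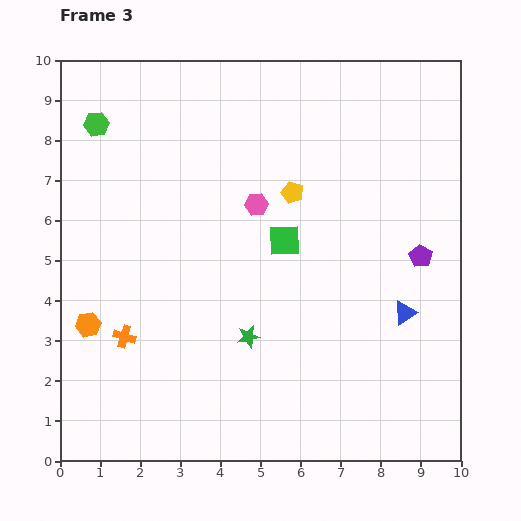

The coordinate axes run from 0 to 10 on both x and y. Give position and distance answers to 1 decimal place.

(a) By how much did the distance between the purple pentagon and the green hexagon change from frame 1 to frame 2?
+1.4

Distance in frame 1: 5.9. Distance in frame 2: 7.3.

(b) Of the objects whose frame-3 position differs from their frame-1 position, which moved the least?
the green hexagon

(moved 1.1)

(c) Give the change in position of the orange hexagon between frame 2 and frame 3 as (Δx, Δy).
(-2.0, -3.2)

The orange hexagon was at (2.7, 6.6) in frame 2 and (0.7, 3.4) in frame 3.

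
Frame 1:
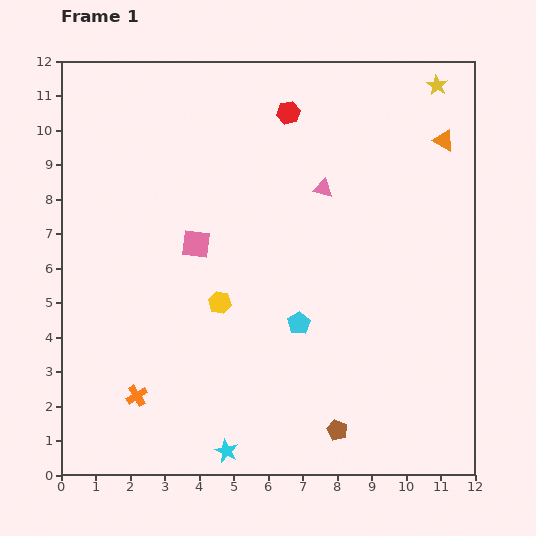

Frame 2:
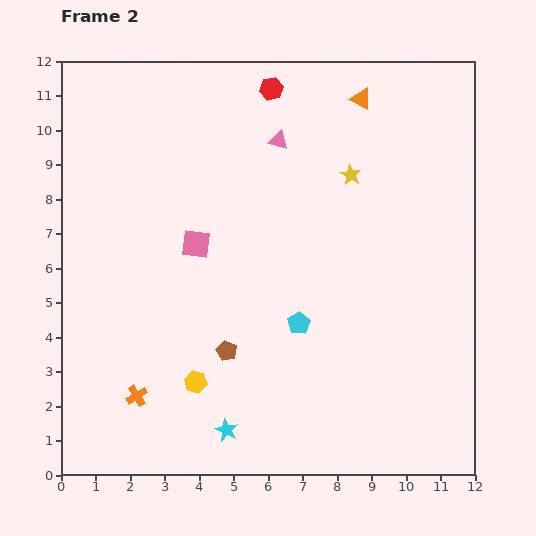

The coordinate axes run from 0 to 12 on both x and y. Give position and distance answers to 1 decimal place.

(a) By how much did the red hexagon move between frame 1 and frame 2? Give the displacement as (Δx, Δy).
(-0.5, 0.7)

The red hexagon was at (6.6, 10.5) in frame 1 and (6.1, 11.2) in frame 2.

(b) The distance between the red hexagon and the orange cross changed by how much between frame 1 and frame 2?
+0.4

Distance in frame 1: 9.3. Distance in frame 2: 9.7.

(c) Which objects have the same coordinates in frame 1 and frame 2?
the cyan pentagon, the pink square, the orange cross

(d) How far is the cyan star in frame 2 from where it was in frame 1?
0.6

The cyan star moved from (4.8, 0.7) to (4.8, 1.3), a distance of √(0.0² + 0.6²) ≈ 0.6.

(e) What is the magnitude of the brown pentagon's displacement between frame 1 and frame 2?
3.9

The brown pentagon moved from (8.0, 1.3) to (4.8, 3.6), a distance of √(3.2² + 2.3²) ≈ 3.9.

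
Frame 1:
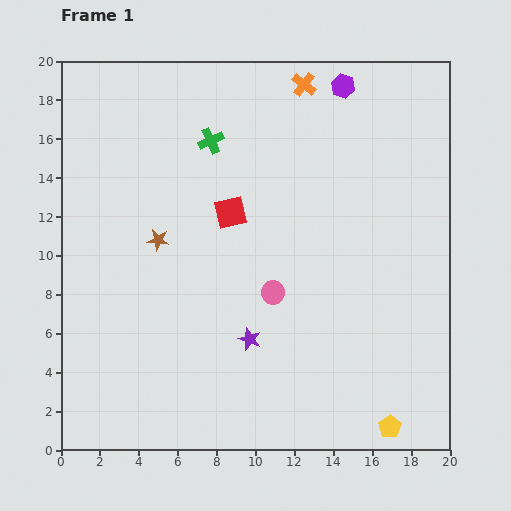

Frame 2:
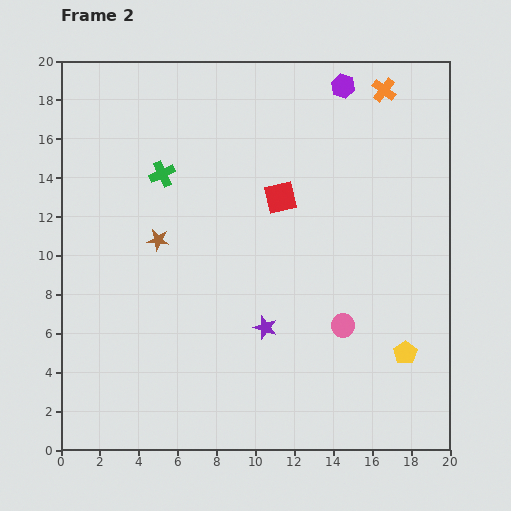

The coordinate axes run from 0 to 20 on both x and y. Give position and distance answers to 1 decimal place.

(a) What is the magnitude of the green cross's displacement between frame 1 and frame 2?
3.0

The green cross moved from (7.7, 15.9) to (5.2, 14.2), a distance of √(2.5² + 1.7²) ≈ 3.0.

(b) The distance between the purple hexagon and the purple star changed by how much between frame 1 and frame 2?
-0.9

Distance in frame 1: 13.9. Distance in frame 2: 13.0.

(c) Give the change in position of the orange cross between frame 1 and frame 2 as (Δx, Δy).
(4.1, -0.3)

The orange cross was at (12.5, 18.8) in frame 1 and (16.6, 18.5) in frame 2.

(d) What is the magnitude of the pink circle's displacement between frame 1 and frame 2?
4.0

The pink circle moved from (10.9, 8.1) to (14.5, 6.4), a distance of √(3.6² + 1.7²) ≈ 4.0.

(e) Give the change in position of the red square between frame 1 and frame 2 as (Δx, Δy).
(2.6, 0.8)

The red square was at (8.7, 12.2) in frame 1 and (11.3, 13.0) in frame 2.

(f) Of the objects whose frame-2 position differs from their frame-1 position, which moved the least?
the purple star

(moved 1.0)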